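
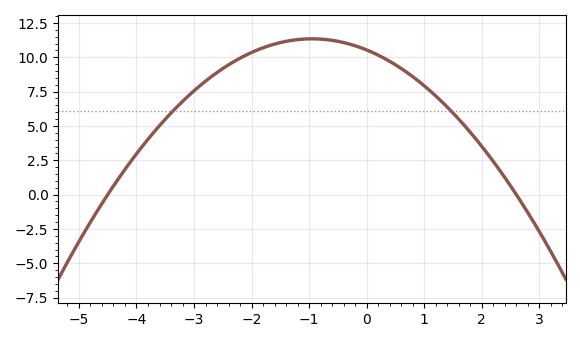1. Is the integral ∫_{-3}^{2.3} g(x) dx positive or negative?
positive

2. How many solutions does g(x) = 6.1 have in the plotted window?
2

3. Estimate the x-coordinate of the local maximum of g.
-0.95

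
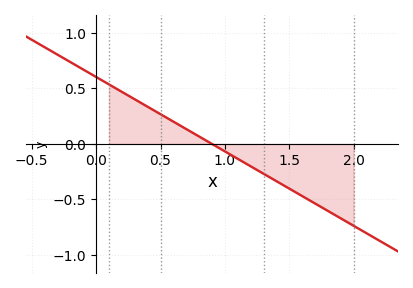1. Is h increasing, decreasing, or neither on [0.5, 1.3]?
decreasing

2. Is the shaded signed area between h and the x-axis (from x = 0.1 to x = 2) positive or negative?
negative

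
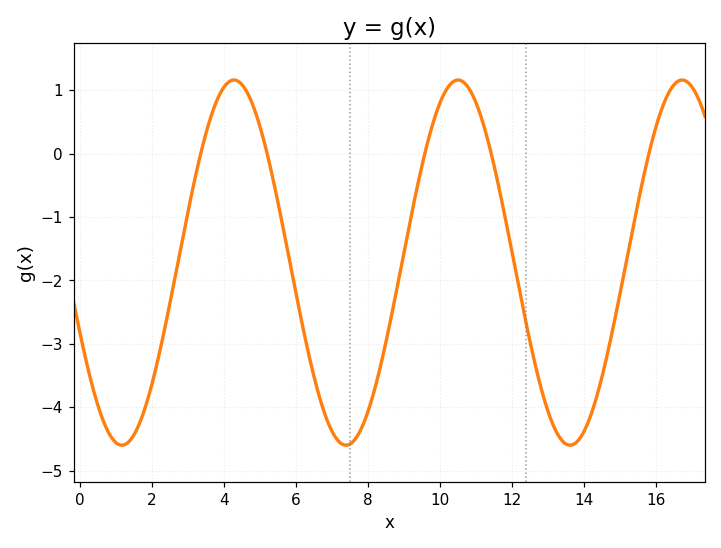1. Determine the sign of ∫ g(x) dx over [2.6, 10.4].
negative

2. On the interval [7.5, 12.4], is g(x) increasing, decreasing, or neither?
neither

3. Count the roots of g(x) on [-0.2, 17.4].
5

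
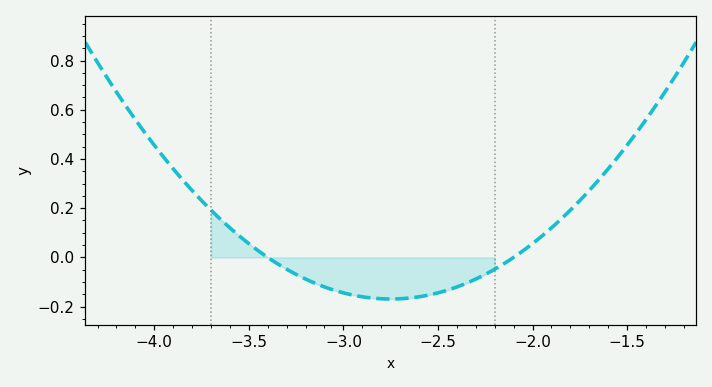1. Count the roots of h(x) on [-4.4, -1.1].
2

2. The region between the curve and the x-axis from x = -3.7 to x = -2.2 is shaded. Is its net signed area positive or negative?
negative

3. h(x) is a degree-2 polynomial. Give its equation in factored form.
y = 0.4(x + 3.4)(x + 2.1)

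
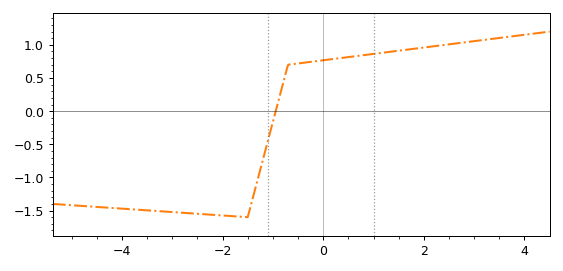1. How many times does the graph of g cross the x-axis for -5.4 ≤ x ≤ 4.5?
1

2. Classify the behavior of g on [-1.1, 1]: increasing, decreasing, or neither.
increasing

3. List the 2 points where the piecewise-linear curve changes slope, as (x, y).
(-1.5, -1.6); (-0.7, 0.7)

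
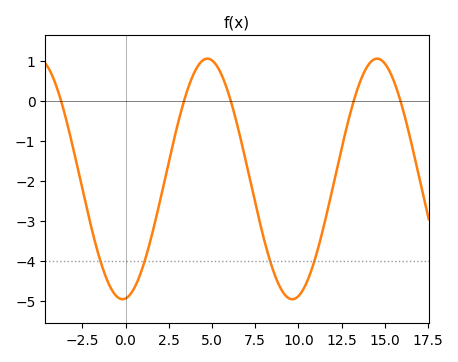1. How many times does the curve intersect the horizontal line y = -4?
4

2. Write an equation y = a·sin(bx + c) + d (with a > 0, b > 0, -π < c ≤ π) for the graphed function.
y = 3sin(0.64x - 1.5) - 1.95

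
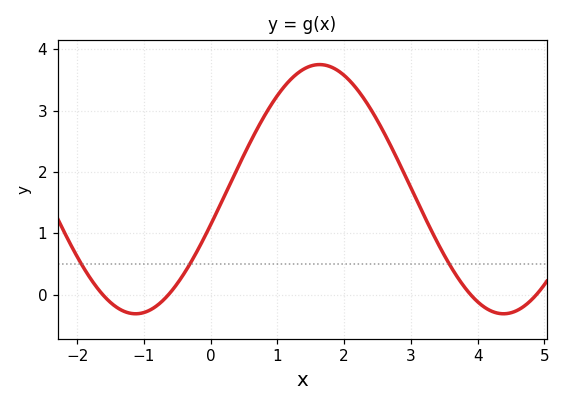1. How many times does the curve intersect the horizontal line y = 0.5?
3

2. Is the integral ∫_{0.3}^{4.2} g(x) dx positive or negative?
positive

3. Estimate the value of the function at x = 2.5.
2.84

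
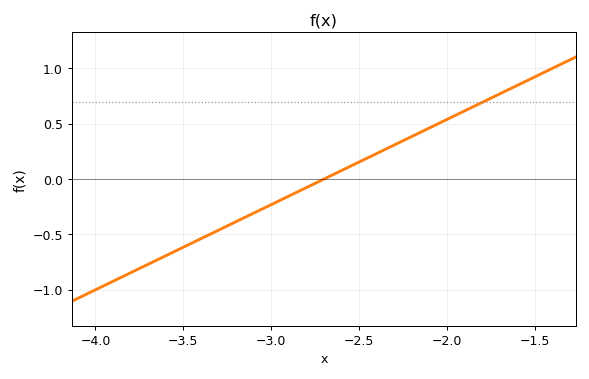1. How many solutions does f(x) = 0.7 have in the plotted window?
1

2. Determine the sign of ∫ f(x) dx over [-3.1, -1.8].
positive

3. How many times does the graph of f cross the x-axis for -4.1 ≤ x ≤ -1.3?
1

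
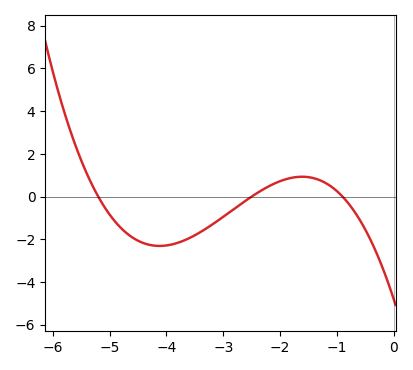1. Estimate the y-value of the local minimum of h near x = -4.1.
-2.4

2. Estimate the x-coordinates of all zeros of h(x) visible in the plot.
-5.2, -2.5, -0.9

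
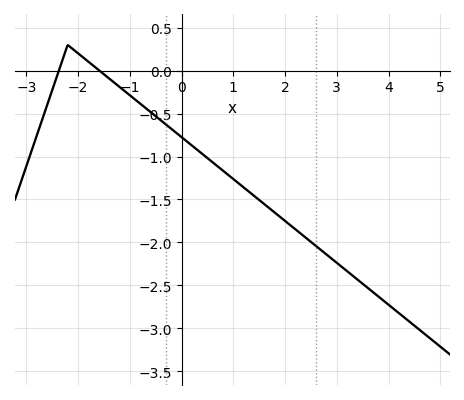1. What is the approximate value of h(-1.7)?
0.056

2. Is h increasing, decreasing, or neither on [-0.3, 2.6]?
decreasing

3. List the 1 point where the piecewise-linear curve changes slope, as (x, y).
(-2.2, 0.3)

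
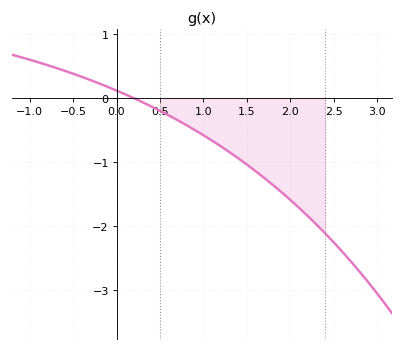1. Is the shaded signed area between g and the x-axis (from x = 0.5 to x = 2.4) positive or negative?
negative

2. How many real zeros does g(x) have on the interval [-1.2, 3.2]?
1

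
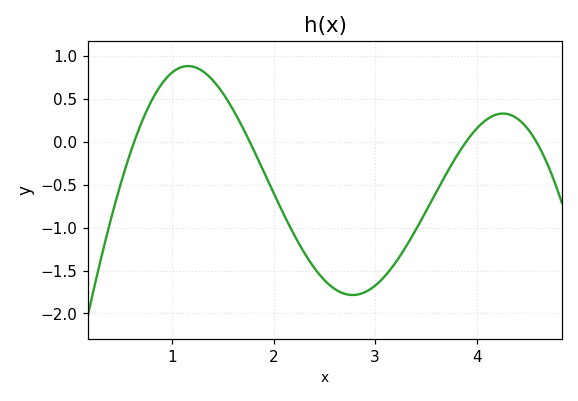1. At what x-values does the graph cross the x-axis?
0.6, 1.8, 3.9, 4.6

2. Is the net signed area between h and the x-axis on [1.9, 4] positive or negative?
negative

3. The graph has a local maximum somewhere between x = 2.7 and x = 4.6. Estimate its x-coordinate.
4.3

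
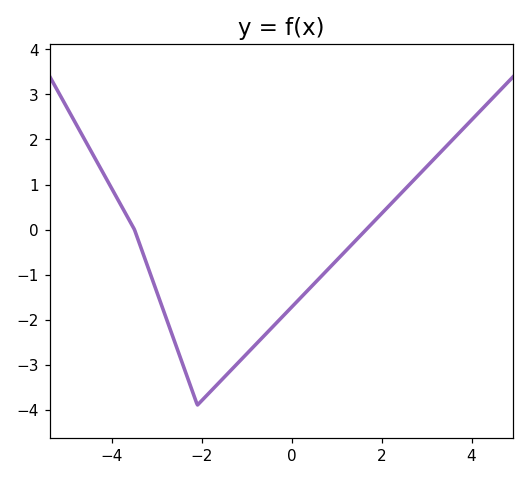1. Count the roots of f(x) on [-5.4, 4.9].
2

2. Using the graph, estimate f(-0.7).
-2.4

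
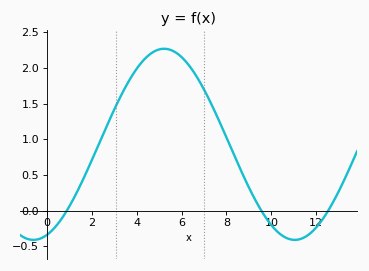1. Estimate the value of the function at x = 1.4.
0.296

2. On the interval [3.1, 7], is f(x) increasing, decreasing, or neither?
neither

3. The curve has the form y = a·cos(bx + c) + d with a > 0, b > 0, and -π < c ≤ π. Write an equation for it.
y = 1.34cos(0.54x - 2.82) + 0.93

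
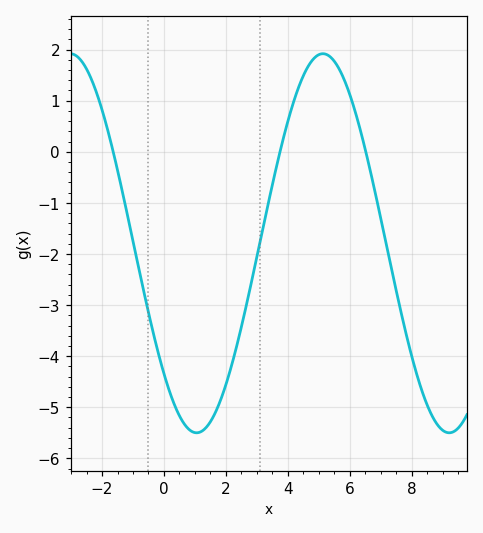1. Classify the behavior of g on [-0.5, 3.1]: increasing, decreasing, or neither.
neither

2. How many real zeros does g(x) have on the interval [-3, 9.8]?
3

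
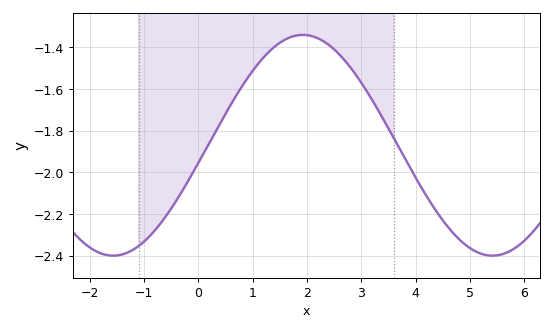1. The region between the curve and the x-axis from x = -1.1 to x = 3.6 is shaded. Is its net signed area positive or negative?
negative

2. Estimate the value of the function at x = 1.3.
-1.42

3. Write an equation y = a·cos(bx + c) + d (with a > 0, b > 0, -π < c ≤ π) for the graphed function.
y = 0.53cos(0.9x - 1.7) - 1.87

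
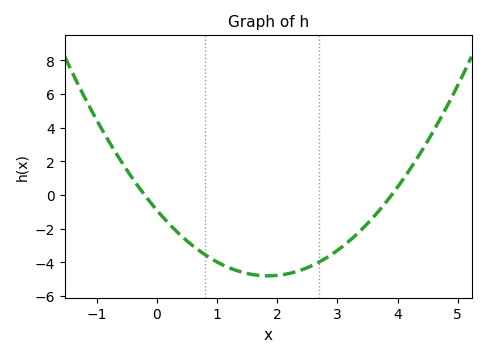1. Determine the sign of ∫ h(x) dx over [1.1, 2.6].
negative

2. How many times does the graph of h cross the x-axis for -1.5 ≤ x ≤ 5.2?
2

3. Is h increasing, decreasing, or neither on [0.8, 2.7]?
neither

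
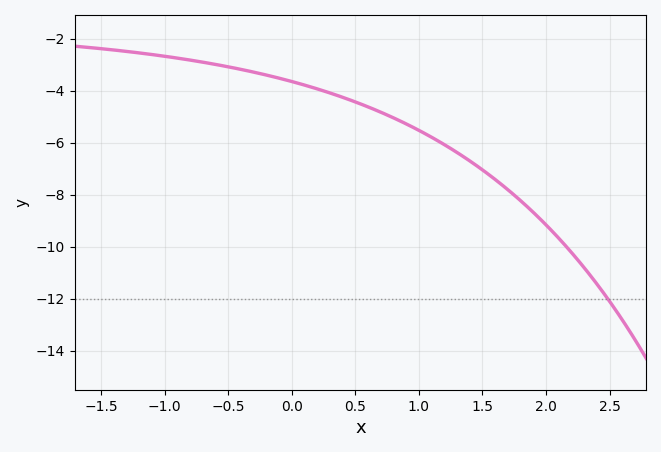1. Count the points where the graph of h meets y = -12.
1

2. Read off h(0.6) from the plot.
-4.62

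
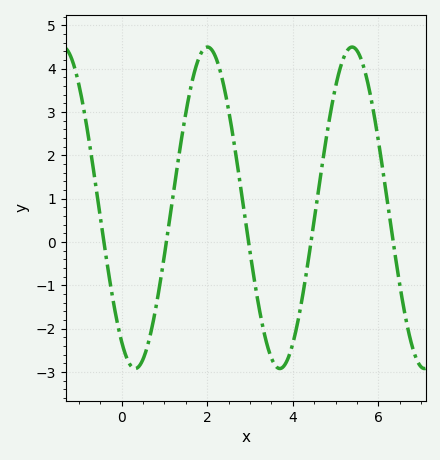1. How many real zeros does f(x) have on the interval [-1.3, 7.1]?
5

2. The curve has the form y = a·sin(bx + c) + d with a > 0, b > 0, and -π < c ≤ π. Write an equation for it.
y = 3.71sin(1.86x - 2.16) + 0.79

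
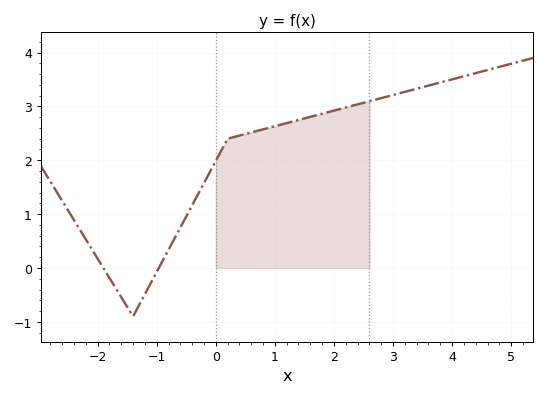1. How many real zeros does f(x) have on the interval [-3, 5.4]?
2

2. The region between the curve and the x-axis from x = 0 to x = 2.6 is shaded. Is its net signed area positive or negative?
positive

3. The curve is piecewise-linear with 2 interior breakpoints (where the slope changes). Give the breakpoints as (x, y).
(-1.4, -0.9); (0.2, 2.4)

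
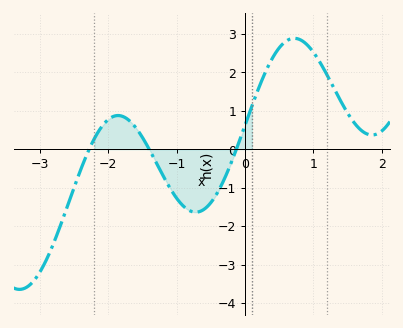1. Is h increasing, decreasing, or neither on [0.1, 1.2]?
neither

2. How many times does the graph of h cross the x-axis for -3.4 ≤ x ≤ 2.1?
3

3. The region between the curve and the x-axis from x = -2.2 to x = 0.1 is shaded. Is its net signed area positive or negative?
negative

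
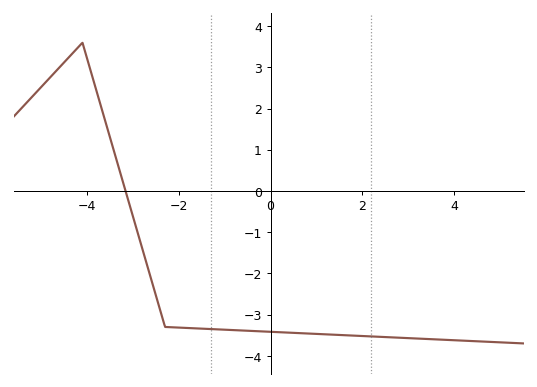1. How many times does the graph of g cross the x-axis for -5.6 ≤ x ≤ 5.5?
1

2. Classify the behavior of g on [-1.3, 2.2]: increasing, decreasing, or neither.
decreasing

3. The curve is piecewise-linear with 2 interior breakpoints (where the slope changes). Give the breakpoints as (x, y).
(-4.1, 3.6); (-2.3, -3.3)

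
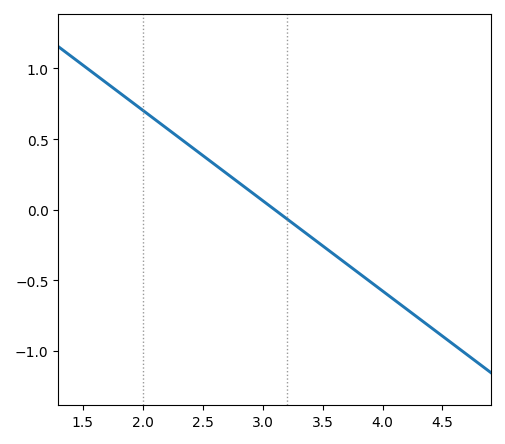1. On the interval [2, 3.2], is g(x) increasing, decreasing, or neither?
decreasing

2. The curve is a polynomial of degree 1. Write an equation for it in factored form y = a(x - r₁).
y = -0.64(x - 3.1)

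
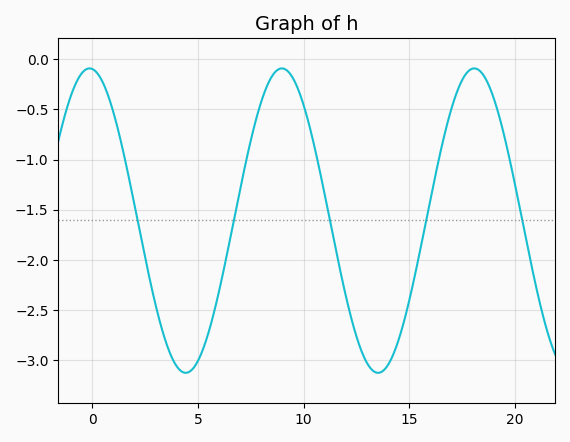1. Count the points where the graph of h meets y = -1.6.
5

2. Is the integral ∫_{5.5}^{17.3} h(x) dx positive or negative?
negative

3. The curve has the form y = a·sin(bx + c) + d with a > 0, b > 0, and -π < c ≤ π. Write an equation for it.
y = 1.52sin(0.69x + 1.7) - 1.61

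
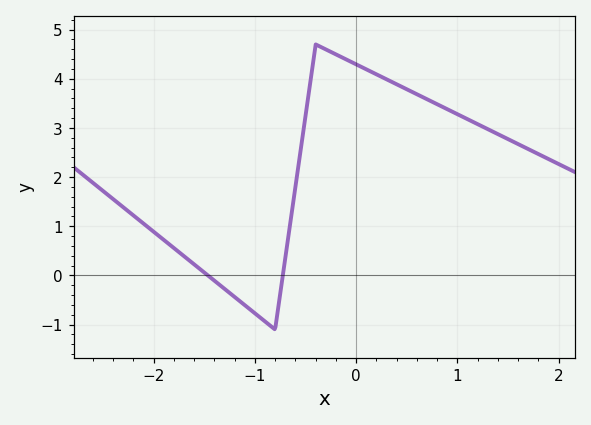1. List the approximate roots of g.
-1.46, -0.724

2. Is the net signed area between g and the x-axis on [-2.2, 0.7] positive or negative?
positive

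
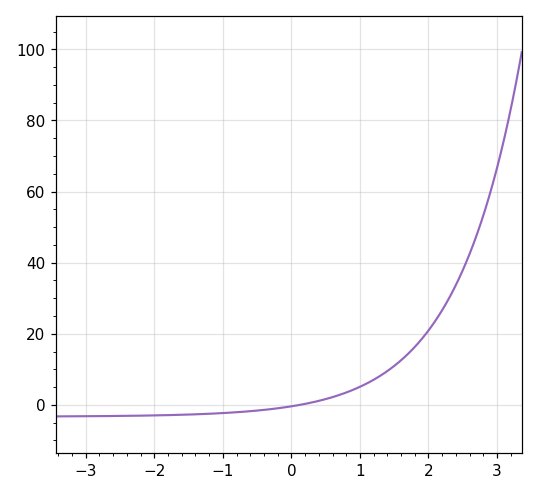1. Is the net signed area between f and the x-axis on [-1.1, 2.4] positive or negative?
positive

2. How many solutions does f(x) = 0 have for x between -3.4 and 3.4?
1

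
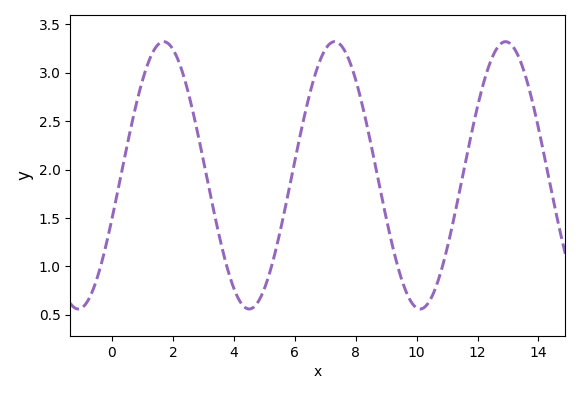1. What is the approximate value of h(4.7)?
0.593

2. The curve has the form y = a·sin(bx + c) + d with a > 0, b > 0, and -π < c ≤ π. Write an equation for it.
y = 1.38sin(1.12x - 0.332) + 1.94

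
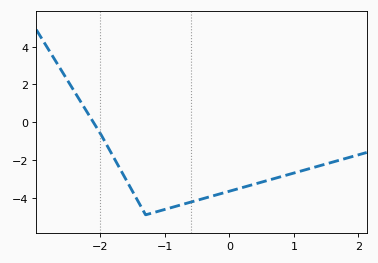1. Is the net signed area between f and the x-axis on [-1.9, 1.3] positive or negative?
negative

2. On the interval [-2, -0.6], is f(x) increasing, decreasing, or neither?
neither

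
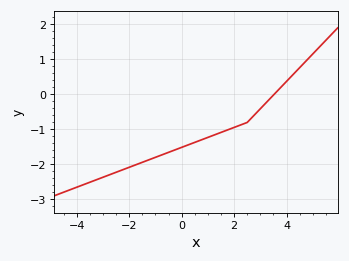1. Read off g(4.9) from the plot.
1.08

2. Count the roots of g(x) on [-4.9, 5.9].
1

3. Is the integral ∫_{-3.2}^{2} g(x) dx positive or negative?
negative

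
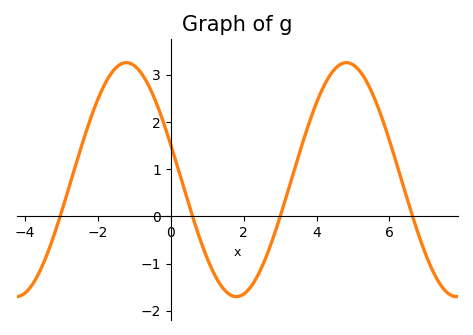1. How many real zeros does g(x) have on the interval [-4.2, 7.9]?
4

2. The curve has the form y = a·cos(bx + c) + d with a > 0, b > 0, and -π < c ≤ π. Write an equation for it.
y = 2.48cos(1x + 1.3) + 0.78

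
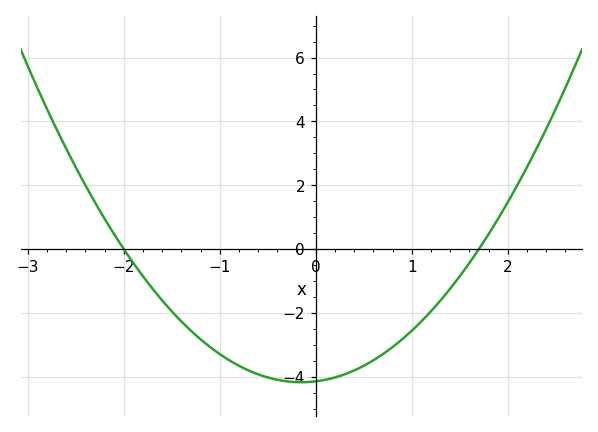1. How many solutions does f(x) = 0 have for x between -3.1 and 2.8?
2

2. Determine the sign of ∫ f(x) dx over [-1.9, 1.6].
negative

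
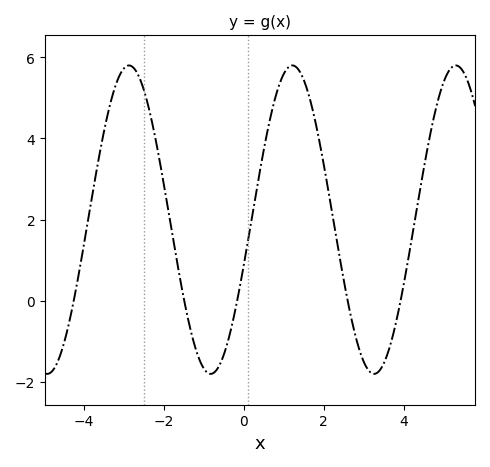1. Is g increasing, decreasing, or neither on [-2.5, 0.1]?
neither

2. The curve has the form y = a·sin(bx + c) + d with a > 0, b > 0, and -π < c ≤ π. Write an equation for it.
y = 3.8sin(1.5x - 0.3) + 2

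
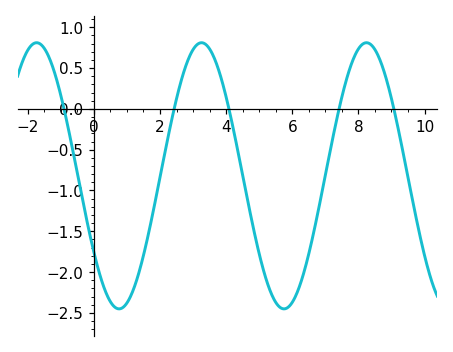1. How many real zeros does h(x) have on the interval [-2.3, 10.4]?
5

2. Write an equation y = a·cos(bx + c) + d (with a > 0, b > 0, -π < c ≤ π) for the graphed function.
y = 1.63cos(1.26x + 2.18) - 0.82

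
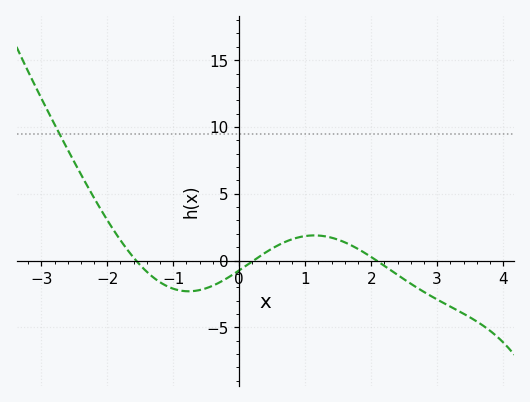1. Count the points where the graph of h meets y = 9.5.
1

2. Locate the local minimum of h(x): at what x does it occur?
-0.766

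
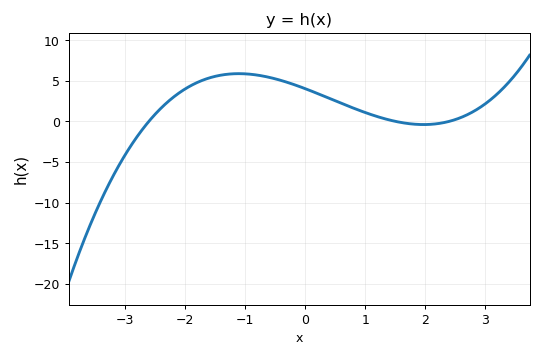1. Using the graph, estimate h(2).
-0.396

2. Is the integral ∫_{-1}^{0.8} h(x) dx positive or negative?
positive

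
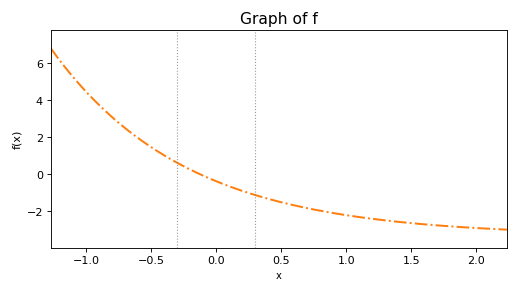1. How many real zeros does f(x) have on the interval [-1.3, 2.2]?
1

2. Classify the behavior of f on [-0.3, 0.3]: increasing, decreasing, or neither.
decreasing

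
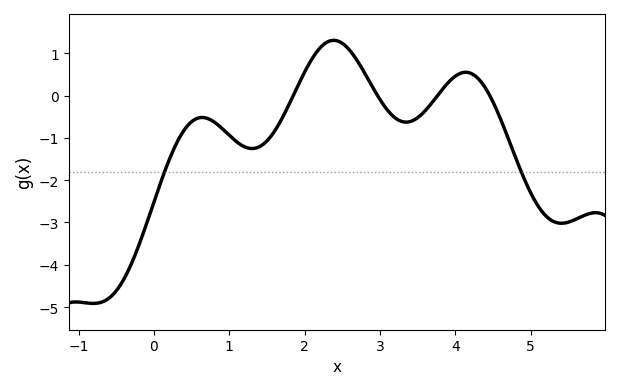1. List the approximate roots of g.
1.85, 2.97, 3.76, 4.46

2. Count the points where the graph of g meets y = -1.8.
2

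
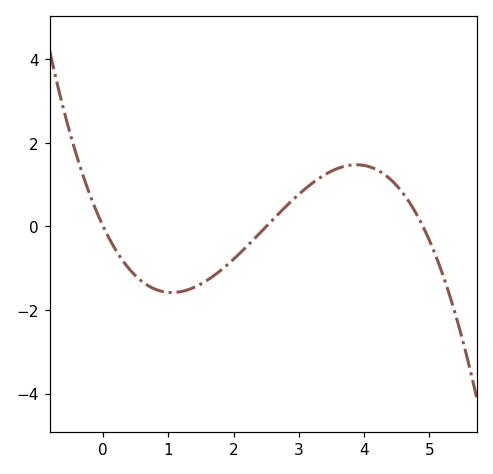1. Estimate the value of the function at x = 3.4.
1.2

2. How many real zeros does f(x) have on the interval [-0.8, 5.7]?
3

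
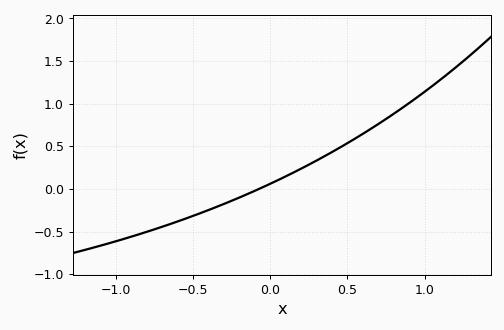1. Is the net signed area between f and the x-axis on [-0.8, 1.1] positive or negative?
positive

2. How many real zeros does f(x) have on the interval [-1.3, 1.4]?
1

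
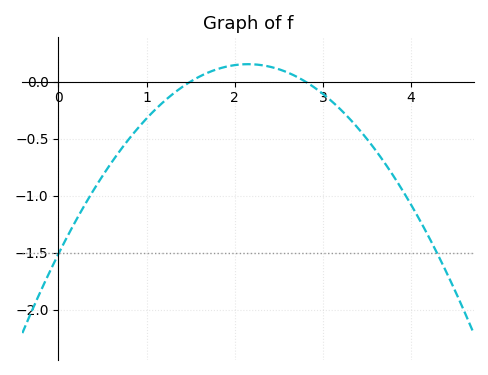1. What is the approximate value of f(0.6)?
-0.713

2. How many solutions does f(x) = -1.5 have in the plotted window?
2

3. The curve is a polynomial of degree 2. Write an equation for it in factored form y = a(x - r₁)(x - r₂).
y = -0.36(x - 1.5)(x - 2.8)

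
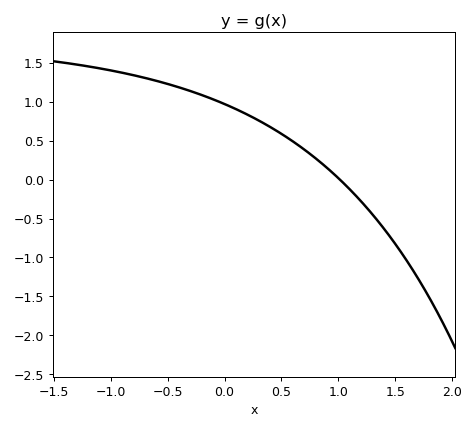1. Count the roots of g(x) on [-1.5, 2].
1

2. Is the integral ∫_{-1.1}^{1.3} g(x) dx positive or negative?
positive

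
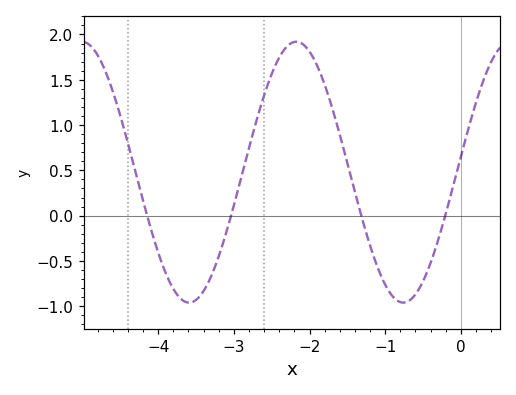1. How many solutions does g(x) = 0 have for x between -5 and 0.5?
4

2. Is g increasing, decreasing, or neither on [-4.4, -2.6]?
neither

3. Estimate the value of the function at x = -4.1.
-0.15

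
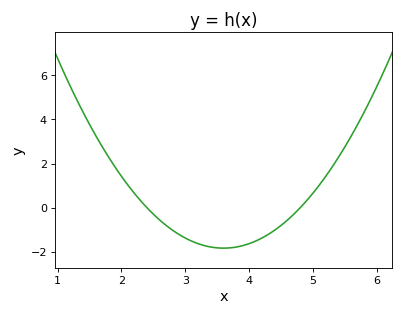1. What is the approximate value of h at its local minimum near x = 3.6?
-1.83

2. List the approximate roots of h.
2.4, 4.8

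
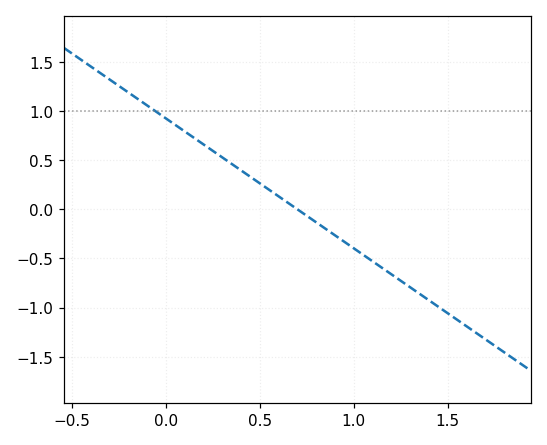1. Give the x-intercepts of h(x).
0.7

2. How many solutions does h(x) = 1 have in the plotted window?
1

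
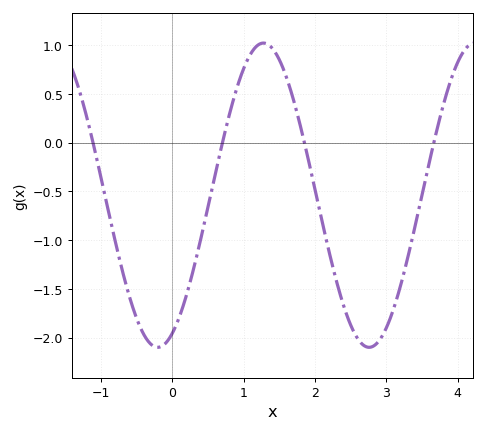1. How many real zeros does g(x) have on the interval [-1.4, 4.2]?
4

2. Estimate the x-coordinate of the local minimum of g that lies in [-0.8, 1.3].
-0.2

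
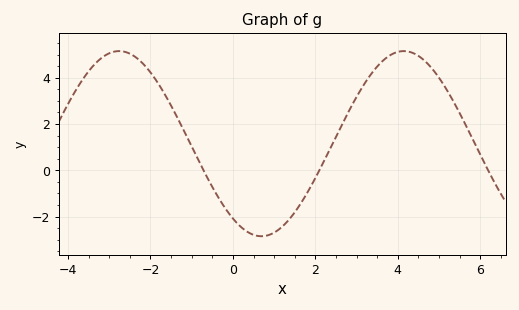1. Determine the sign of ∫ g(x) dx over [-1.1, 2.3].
negative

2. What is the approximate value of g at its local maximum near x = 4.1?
5.2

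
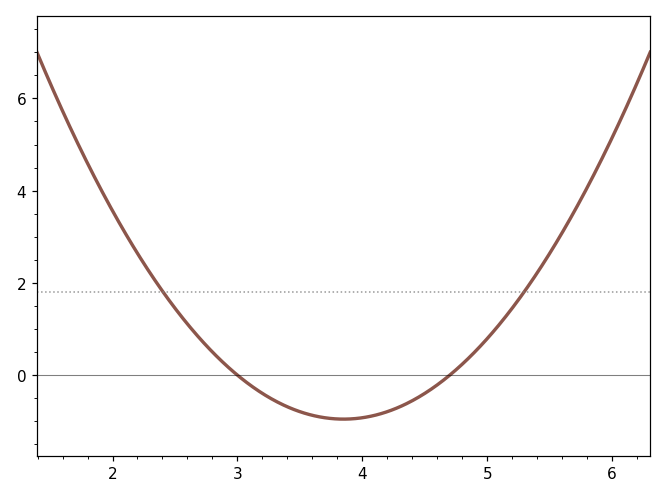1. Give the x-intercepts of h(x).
3, 4.7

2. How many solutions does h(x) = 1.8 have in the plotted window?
2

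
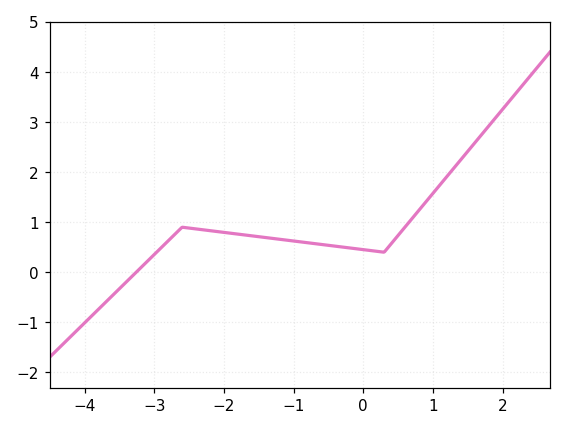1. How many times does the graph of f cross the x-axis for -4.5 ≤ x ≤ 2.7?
1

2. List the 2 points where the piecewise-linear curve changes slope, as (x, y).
(-2.6, 0.9); (0.3, 0.4)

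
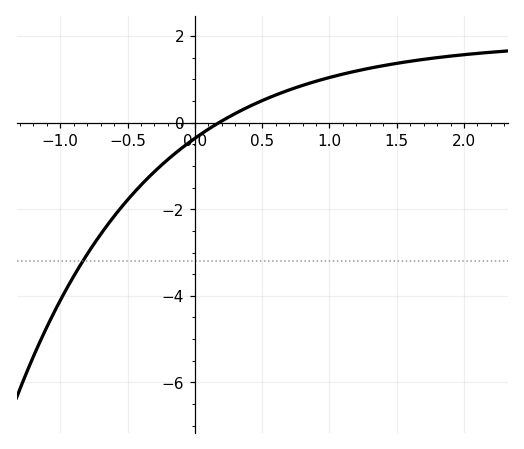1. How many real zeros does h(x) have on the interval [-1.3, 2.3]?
1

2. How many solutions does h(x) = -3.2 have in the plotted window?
1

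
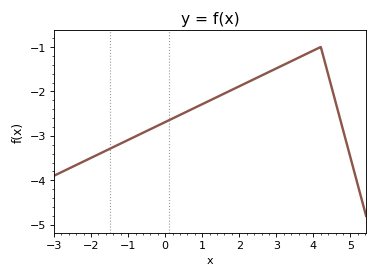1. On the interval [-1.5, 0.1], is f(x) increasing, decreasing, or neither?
increasing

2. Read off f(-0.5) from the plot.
-2.89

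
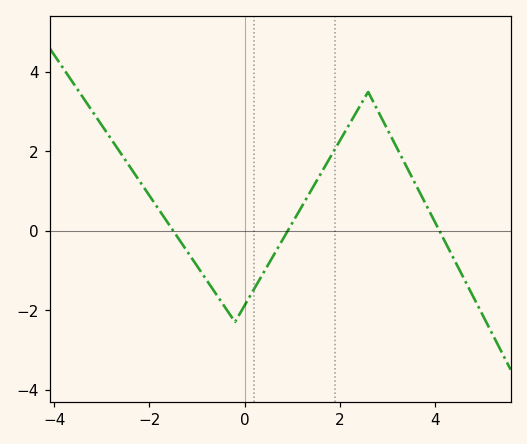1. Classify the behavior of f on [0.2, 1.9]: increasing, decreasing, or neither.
increasing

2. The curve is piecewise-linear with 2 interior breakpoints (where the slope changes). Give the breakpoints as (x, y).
(-0.2, -2.3); (2.6, 3.5)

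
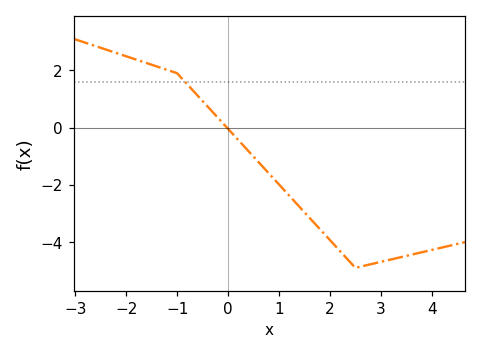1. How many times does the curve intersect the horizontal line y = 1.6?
1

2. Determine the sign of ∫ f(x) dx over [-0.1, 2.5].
negative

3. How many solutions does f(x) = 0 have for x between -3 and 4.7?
1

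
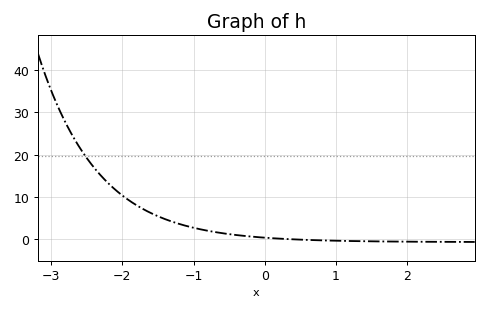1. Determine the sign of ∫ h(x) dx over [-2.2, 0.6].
positive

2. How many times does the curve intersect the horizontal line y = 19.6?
1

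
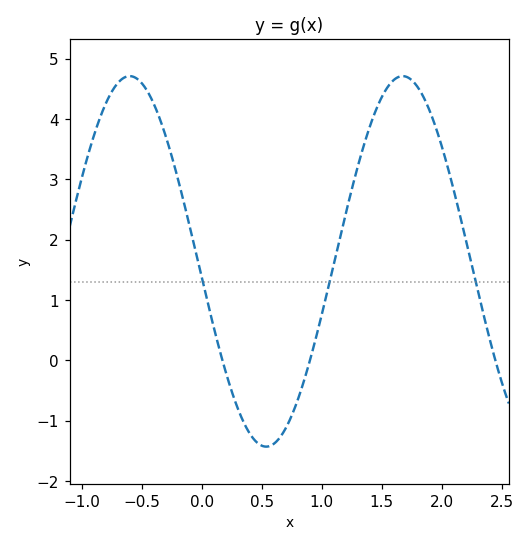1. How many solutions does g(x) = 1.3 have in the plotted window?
3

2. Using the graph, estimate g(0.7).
-1.12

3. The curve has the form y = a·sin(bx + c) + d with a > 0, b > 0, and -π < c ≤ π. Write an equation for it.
y = 3.07sin(2.76x - 3.05) + 1.64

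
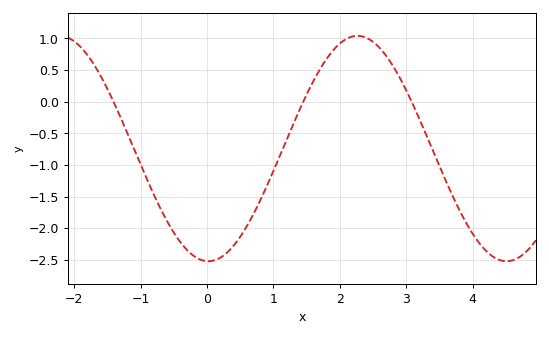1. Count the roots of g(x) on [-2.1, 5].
3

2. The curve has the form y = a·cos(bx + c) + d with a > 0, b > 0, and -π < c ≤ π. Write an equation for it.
y = 1.78cos(1.4x + 3.1) - 0.74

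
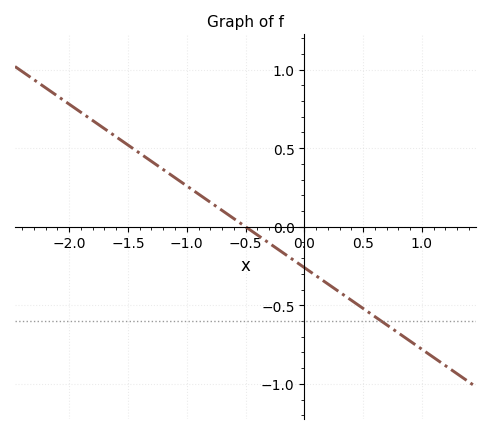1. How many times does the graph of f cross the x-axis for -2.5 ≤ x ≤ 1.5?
1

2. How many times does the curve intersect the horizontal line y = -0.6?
1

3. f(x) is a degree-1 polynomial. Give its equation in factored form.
y = -0.52(x + 0.5)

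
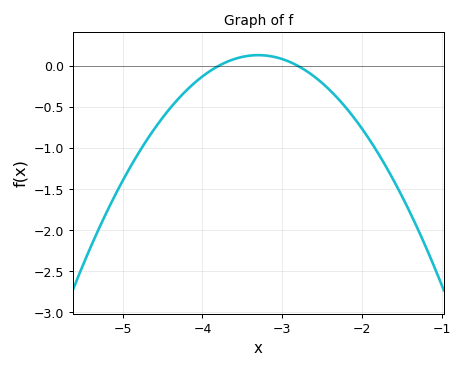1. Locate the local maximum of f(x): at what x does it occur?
-3.3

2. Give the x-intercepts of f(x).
-3.8, -2.8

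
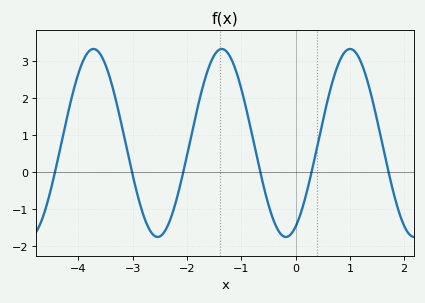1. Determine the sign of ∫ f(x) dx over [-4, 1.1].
positive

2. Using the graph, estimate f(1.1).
3.25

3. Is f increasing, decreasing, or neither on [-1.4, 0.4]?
neither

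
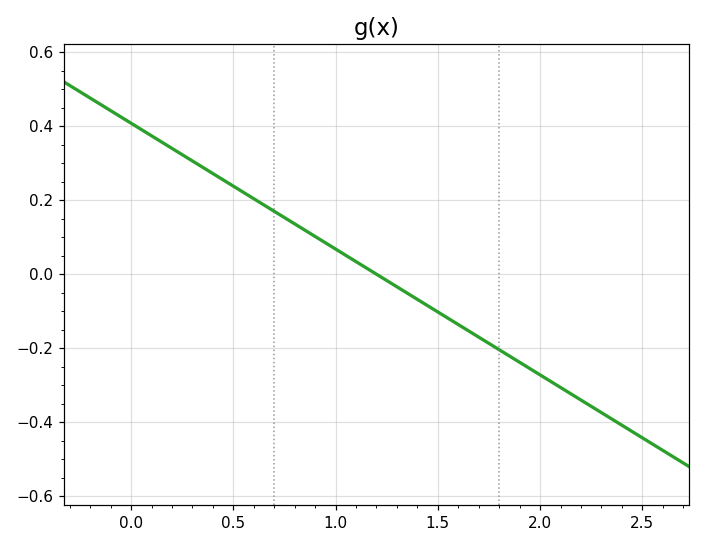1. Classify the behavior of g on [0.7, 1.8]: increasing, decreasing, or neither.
decreasing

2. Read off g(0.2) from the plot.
0.34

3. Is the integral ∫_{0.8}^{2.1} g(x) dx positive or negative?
negative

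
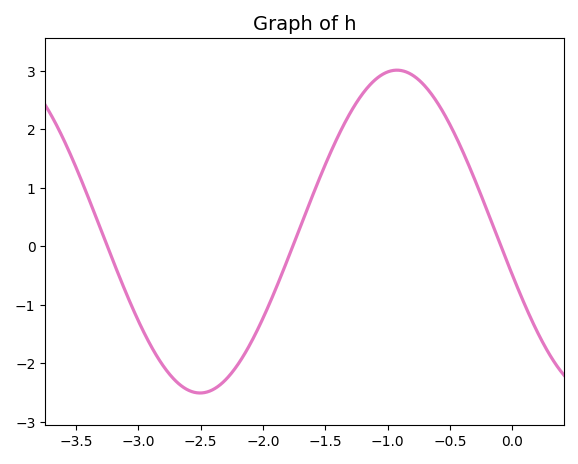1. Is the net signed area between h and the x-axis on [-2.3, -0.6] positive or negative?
positive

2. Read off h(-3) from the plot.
-1.3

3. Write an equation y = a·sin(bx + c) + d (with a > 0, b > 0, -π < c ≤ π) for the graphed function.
y = 2.76sin(2x - 2.9) + 0.25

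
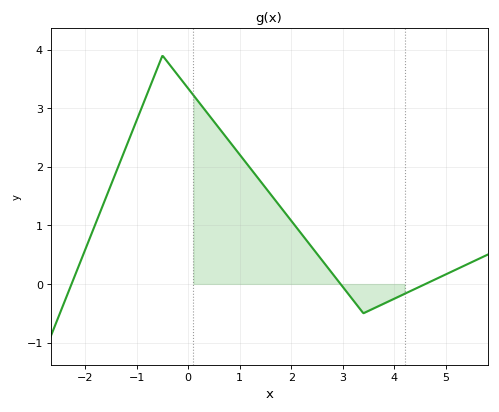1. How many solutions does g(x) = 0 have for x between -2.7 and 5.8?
3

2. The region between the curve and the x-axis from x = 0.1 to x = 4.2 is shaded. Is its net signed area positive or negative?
positive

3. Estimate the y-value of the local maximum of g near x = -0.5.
3.9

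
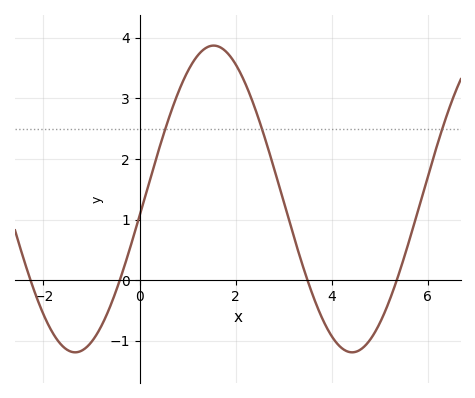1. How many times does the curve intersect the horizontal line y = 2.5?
3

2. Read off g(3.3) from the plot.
0.5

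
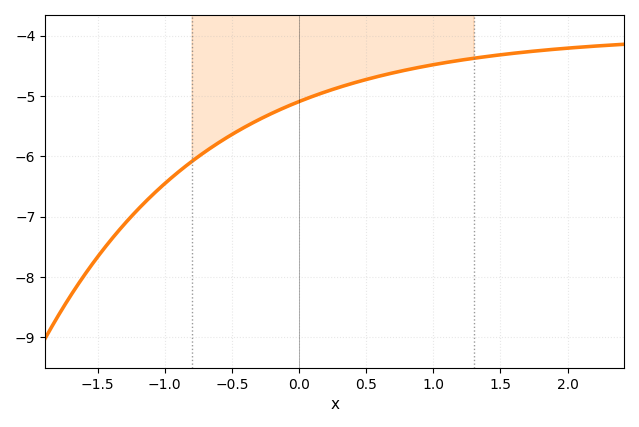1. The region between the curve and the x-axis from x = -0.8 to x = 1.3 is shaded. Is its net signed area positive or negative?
negative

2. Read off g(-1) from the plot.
-6.5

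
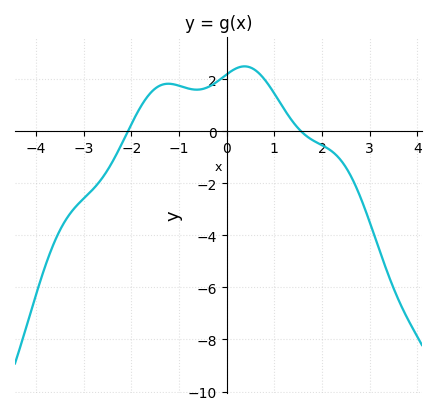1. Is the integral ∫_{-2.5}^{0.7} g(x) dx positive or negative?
positive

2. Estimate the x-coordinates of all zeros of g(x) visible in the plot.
-2, 1.6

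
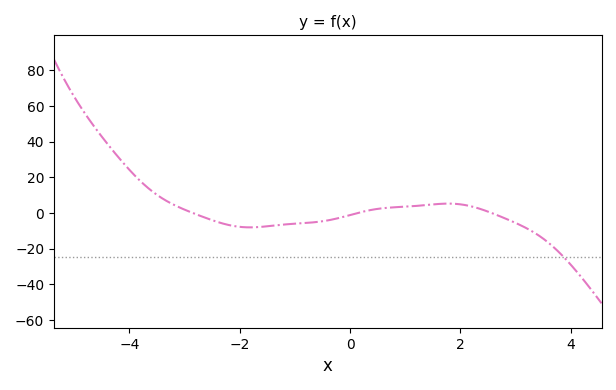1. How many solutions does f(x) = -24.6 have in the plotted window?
1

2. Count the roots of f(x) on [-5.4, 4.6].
3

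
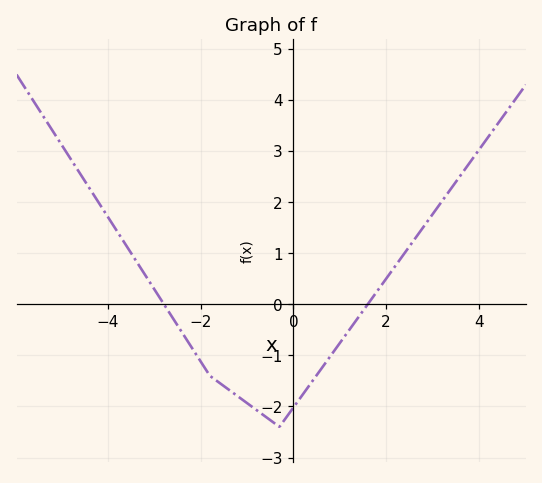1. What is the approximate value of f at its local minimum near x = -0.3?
-2.4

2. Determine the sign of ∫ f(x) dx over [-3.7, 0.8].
negative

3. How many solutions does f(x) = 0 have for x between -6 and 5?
2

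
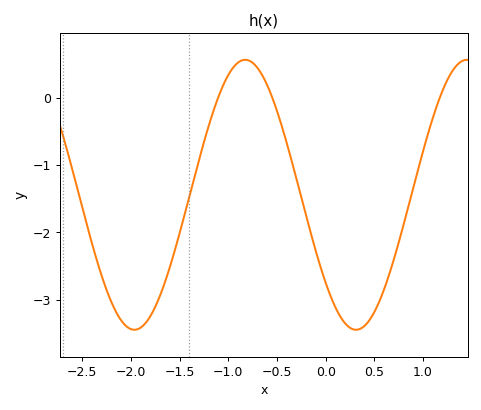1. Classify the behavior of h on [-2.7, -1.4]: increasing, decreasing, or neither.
neither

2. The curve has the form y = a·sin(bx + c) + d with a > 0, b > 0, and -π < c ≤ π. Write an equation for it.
y = 2.01sin(2.8x - 2.4) - 1.44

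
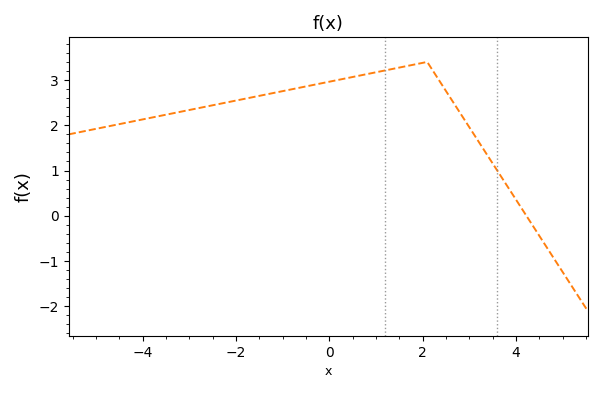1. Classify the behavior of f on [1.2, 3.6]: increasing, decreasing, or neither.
neither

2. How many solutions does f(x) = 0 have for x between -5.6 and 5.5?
1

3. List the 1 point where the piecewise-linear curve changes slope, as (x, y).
(2.1, 3.4)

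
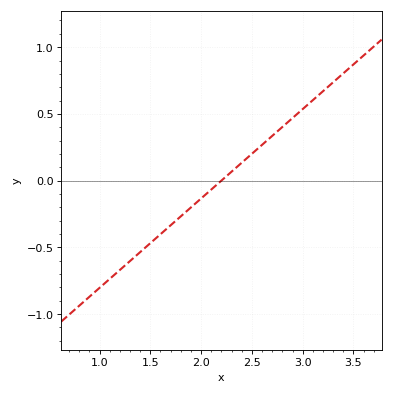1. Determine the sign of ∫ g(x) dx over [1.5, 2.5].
negative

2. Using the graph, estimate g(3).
0.55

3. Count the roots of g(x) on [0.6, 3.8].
1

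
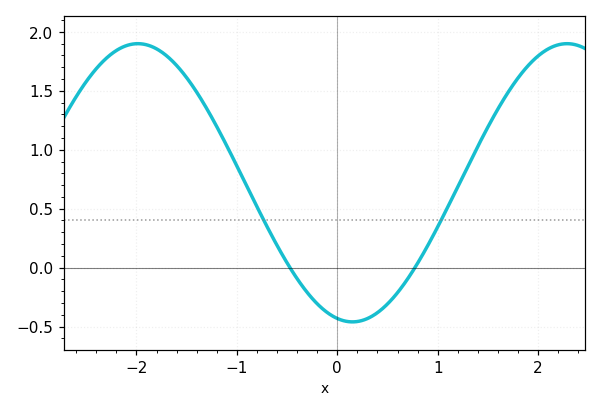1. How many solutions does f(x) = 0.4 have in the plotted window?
2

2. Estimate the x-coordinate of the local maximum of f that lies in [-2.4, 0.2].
-1.99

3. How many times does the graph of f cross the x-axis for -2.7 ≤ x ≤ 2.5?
2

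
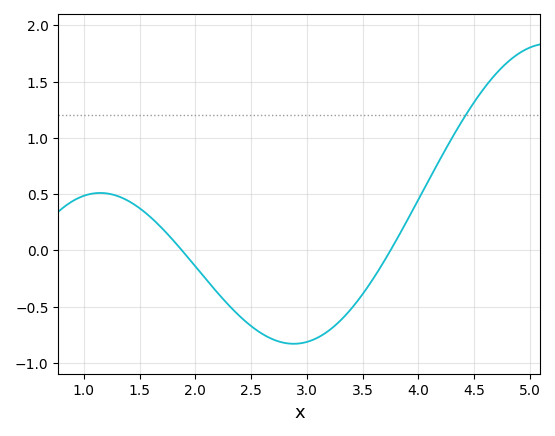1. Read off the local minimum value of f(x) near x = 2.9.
-0.85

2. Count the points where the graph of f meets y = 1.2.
1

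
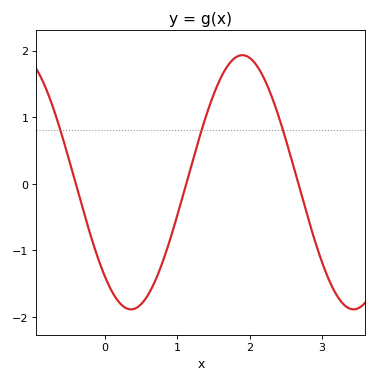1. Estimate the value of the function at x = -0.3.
-0.4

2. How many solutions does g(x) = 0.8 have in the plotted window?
3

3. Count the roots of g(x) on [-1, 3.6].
3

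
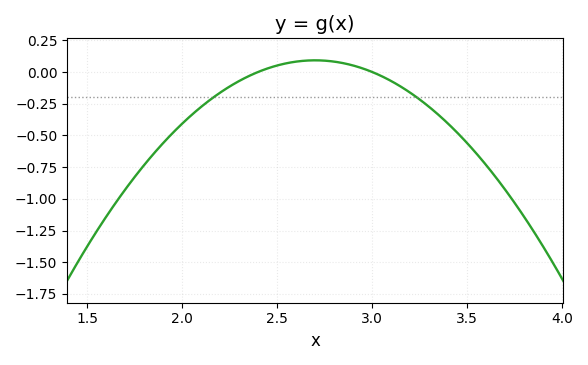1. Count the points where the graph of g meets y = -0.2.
2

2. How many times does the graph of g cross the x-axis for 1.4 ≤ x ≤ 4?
2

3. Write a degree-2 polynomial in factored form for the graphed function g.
y = -1.02(x - 2.4)(x - 3)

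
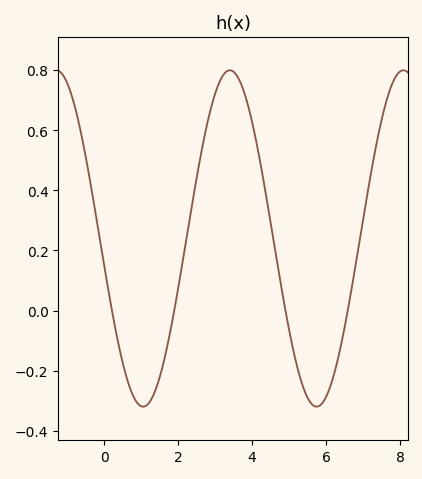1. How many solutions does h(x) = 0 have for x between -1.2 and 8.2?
4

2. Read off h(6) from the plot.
-0.28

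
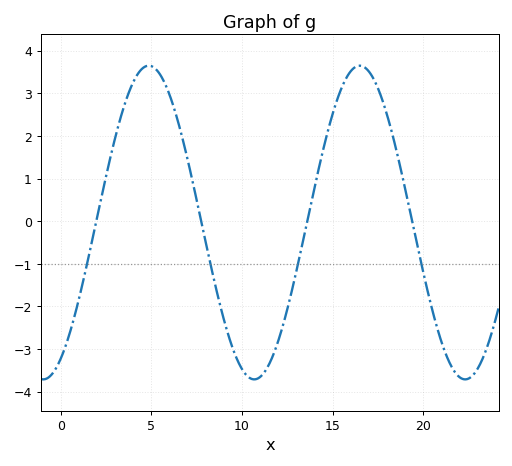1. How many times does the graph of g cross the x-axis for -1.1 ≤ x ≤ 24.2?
4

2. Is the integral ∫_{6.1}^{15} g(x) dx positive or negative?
negative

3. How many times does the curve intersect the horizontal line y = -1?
4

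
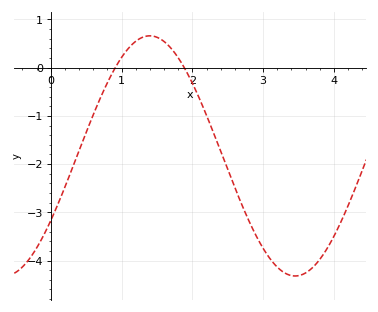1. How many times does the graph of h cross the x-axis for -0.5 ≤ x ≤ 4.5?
2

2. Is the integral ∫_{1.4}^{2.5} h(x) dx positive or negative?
negative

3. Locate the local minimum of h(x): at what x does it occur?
3.5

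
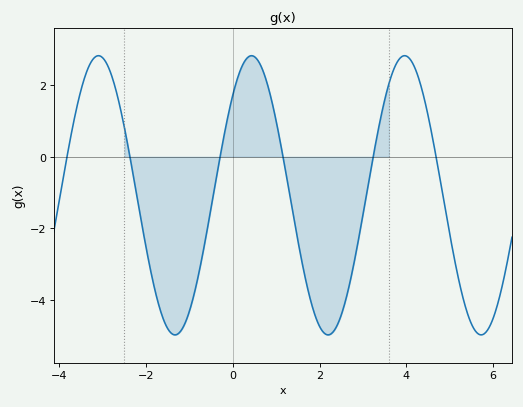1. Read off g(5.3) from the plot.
-3.91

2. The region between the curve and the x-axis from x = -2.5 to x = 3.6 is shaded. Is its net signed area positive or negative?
negative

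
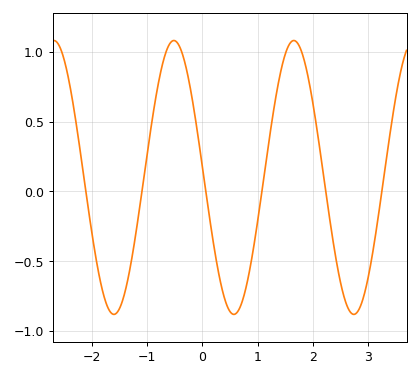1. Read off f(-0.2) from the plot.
0.7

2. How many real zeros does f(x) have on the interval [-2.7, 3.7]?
6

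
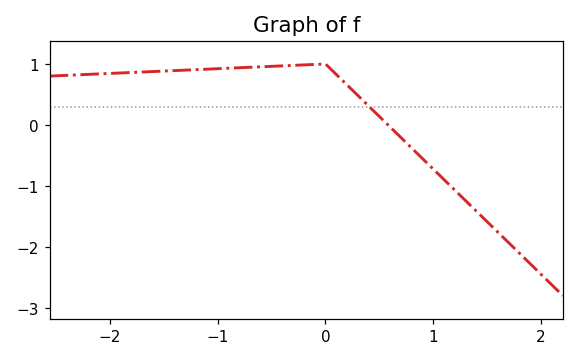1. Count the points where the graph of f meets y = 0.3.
1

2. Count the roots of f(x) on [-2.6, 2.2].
1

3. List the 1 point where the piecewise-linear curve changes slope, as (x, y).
(0, 1)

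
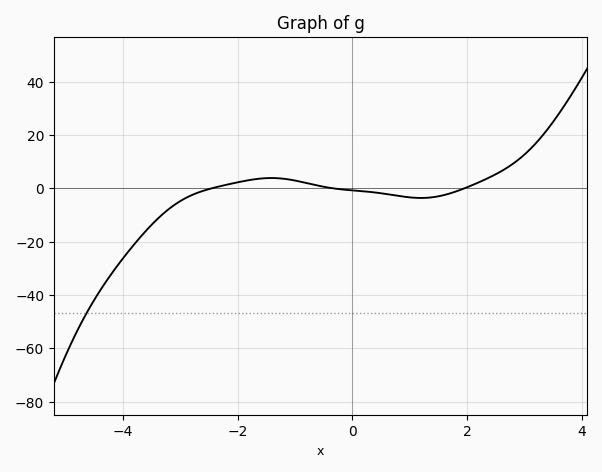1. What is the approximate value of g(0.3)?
-2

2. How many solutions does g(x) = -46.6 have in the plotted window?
1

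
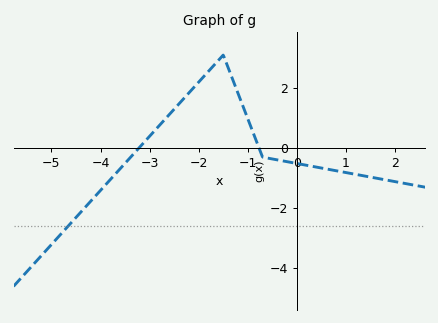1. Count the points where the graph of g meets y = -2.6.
1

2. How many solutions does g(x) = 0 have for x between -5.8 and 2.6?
2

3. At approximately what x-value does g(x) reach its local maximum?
-1.4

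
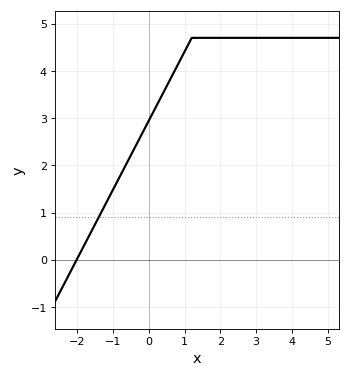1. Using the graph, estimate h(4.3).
4.7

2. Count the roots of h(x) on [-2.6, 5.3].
1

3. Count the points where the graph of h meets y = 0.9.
1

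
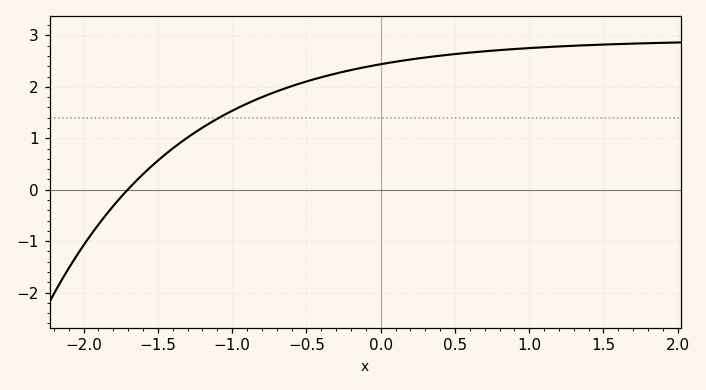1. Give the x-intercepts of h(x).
-1.7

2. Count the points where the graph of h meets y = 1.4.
1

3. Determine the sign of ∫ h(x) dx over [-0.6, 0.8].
positive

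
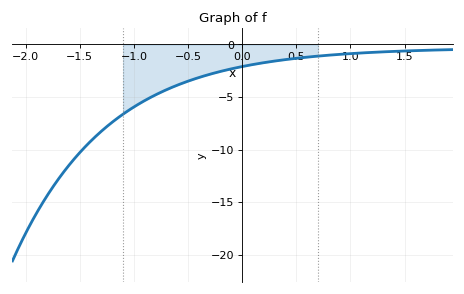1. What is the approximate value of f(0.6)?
-1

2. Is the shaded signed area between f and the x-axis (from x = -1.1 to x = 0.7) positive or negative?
negative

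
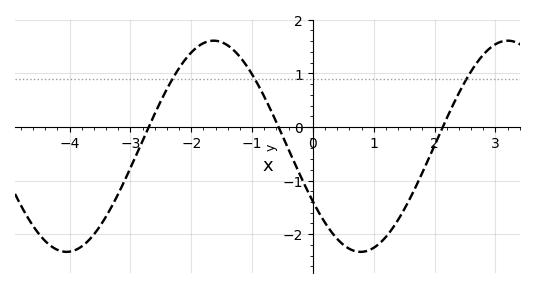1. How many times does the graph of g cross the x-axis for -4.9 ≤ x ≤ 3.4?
3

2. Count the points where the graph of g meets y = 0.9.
3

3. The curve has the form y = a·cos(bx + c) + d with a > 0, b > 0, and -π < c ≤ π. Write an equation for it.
y = 1.97cos(1.3x + 2.1) - 0.36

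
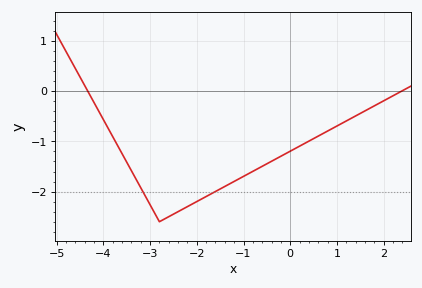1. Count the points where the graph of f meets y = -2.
2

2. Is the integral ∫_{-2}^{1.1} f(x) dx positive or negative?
negative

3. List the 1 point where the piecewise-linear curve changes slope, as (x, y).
(-2.8, -2.6)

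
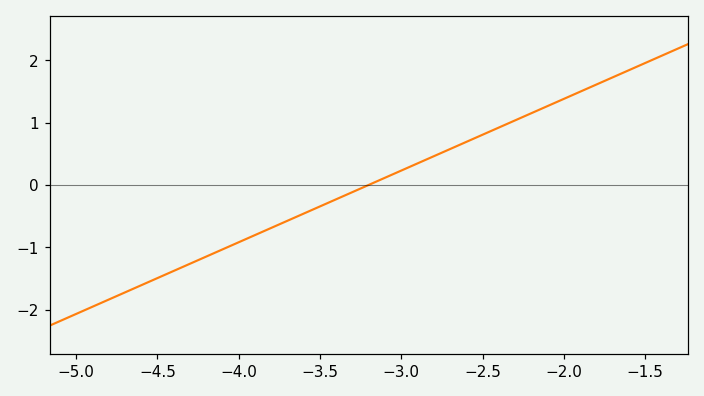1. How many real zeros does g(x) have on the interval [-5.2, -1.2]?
1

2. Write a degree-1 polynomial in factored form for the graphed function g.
y = 1.15(x + 3.2)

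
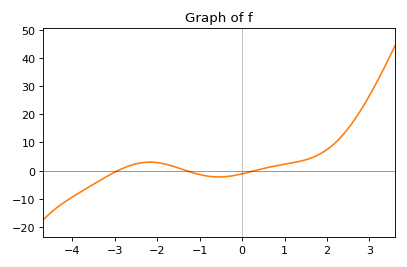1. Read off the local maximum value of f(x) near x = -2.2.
3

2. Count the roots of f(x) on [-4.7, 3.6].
3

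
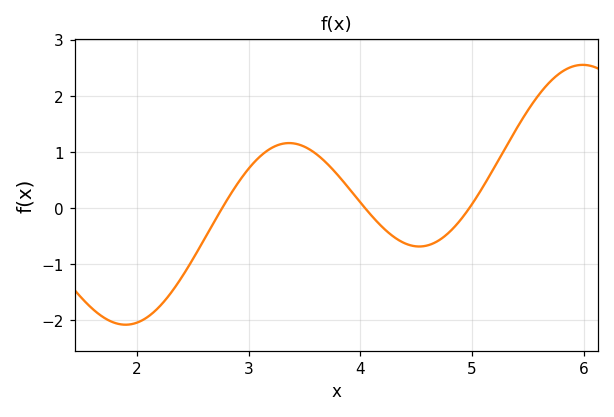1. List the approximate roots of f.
2.76, 4.04, 4.98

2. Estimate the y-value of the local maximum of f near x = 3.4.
1.16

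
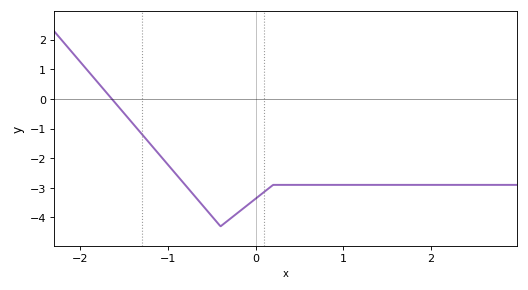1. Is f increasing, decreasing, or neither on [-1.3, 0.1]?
neither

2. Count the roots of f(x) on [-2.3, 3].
1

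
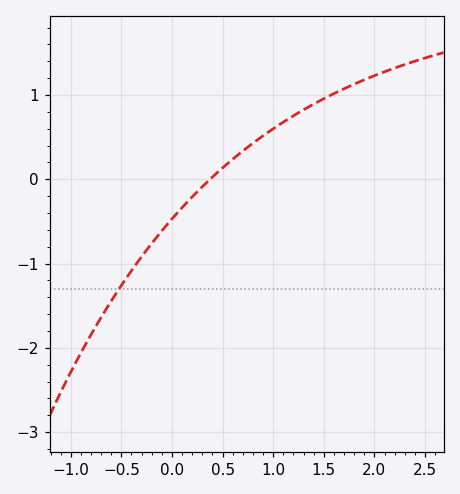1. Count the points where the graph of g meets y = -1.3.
1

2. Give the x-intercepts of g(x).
0.376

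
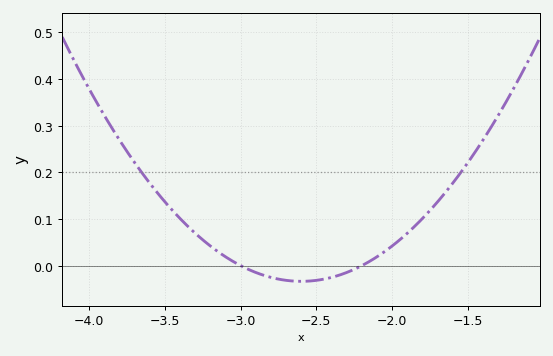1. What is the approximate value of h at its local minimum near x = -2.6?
-0.034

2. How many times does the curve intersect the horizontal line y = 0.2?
2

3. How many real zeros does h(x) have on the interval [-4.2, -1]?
2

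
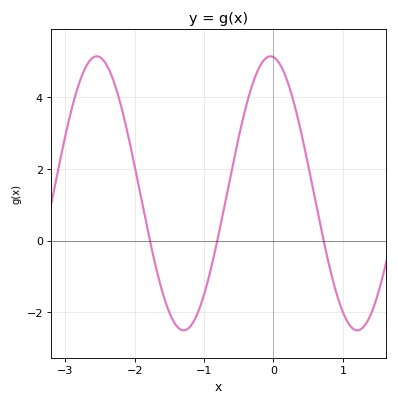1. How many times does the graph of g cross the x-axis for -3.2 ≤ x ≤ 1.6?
3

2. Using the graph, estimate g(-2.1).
3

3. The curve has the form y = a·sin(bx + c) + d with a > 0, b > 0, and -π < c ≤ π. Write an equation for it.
y = 3.83sin(2.5x + 1.7) + 1.32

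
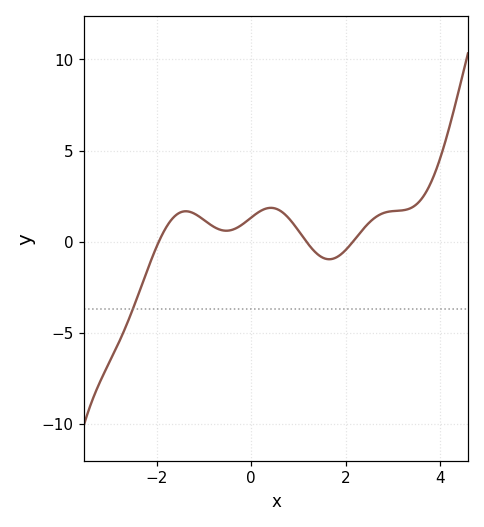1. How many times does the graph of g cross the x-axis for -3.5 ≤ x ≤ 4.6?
3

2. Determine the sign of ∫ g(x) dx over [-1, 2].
positive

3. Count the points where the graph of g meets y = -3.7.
1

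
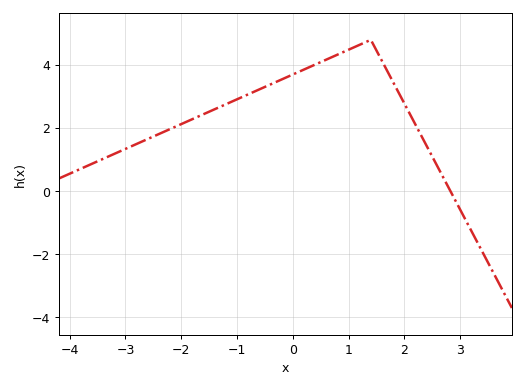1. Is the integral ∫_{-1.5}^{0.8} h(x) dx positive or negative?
positive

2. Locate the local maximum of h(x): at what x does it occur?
1.4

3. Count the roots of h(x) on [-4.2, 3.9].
1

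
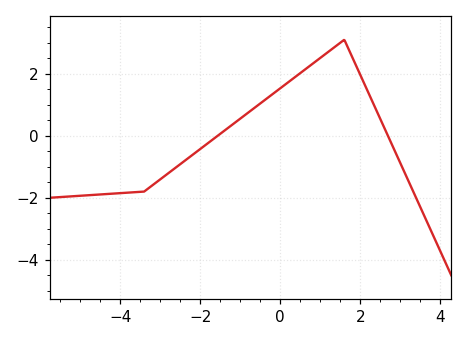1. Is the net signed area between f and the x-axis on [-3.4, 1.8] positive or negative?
positive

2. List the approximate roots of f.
-1.6, 2.6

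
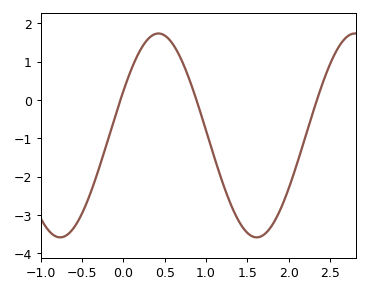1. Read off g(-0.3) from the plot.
-1.8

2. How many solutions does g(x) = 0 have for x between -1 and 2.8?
3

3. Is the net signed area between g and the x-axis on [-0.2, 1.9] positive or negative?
negative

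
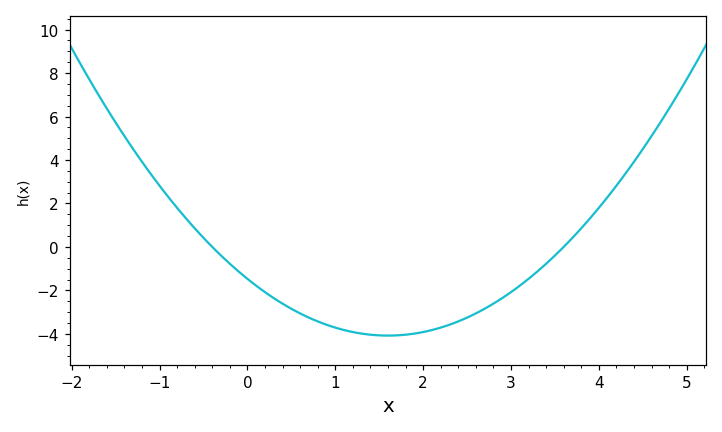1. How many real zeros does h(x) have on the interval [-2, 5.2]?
2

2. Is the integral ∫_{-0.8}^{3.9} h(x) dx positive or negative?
negative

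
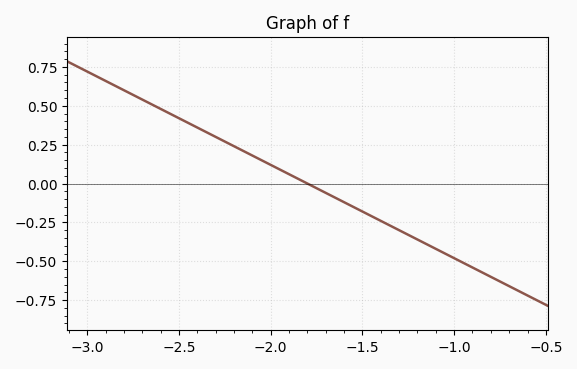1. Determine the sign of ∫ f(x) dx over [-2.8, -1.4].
positive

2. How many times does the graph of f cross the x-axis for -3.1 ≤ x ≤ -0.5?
1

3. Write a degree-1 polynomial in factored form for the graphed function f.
y = -0.6(x + 1.8)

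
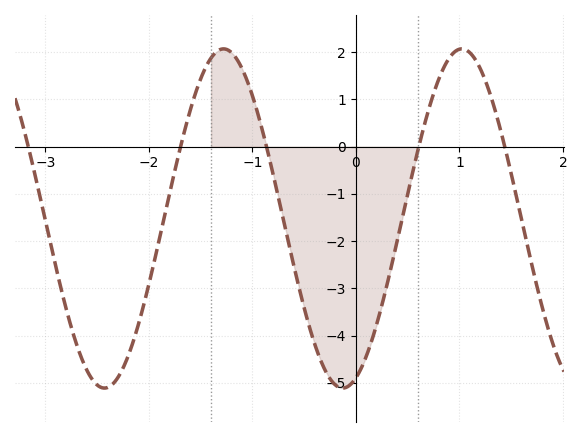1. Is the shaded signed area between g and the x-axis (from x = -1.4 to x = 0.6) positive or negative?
negative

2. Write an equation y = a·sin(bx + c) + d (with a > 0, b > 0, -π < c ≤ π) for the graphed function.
y = 3.59sin(2.73x - 1.22) - 1.52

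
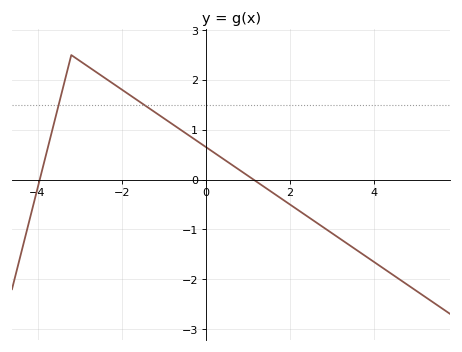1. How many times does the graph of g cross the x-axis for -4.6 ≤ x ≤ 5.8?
2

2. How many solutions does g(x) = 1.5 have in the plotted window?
2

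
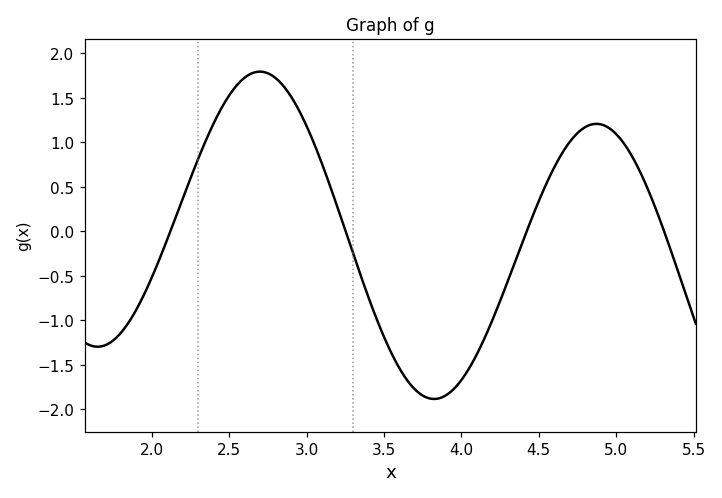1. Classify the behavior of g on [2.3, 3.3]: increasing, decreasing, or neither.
neither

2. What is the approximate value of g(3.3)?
-0.243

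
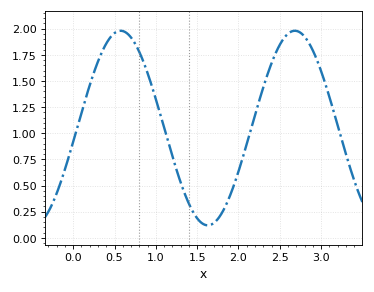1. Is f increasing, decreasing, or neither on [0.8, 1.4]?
decreasing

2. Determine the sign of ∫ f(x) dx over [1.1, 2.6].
positive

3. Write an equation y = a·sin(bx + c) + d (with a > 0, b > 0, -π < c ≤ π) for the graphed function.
y = 0.93sin(3x - 0.14) + 1.05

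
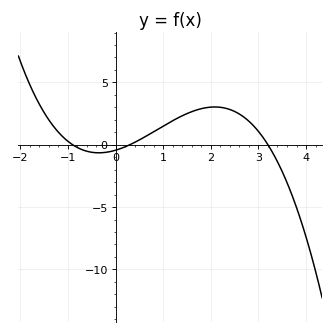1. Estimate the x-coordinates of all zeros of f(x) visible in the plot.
-0.9, 0.3, 3.2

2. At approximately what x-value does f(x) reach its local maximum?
2.1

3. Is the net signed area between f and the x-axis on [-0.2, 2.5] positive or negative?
positive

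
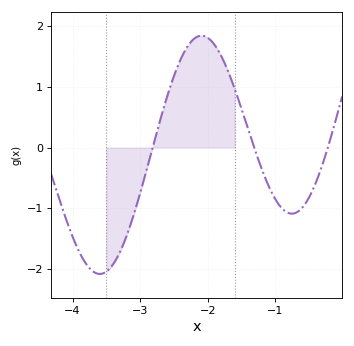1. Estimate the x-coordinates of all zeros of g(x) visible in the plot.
-2.8, -1.3, -0.2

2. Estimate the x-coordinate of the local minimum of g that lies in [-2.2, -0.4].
-0.8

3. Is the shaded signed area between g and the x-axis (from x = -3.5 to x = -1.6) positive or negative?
positive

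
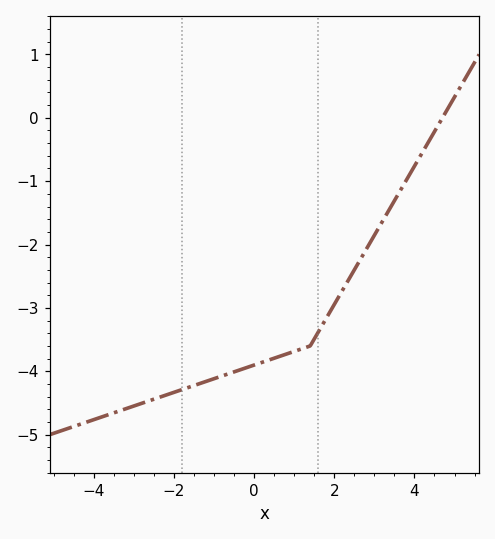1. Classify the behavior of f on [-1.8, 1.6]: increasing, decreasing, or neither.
increasing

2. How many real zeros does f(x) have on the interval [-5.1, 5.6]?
1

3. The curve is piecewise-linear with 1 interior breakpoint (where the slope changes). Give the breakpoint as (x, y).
(1.4, -3.6)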